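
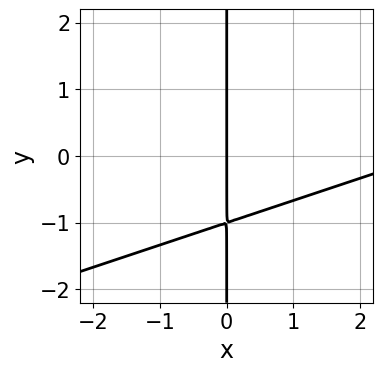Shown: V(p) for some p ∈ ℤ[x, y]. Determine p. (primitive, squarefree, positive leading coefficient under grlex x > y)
1. The degree is 2 — a generic line meets the curve in up to 2 points.
2. From the axis intercepts and sections: every point of the y-axis in the box is on the curve; it meets the x-axis at x = 0 (among the integer gridlines).
3. Matching integer coefficients to the picture gives p.

x^2 - 3*x*y - 3*x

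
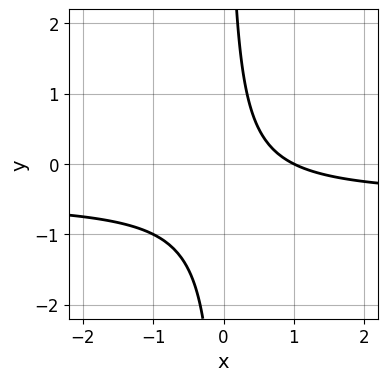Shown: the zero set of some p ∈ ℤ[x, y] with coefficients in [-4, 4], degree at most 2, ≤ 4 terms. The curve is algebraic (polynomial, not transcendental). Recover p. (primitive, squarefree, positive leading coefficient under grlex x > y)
2*x*y + x - 1

(a) Degree: the shape is more complex than any degree-1 curve, so deg p = 2.
(b) From the axis intercepts and sections: the curve avoids every integer y-axis point in the box; one x-axis crossing is at x = 1.
(c) Matching integer coefficients to the picture gives p.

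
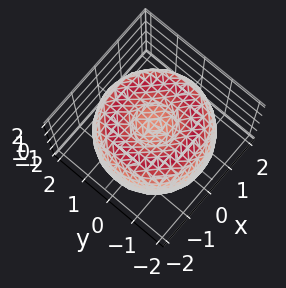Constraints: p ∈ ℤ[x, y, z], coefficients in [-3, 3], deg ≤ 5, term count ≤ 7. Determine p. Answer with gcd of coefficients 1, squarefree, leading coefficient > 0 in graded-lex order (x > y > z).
x^4 + 2*x^2*y^2 + y^4 - 3*x^2 - 3*y^2 + 2*z^2 - 1

The degree is 4 — a generic line meets the surface in up to 4 points.
By symmetry, every cross-section ⟂ z is a circle, so x, y appear only via x² + y².
Reading off the gridlines: a circular section at z = 0 has radius between 1 and 2.
Matching integer coefficients to the picture gives p.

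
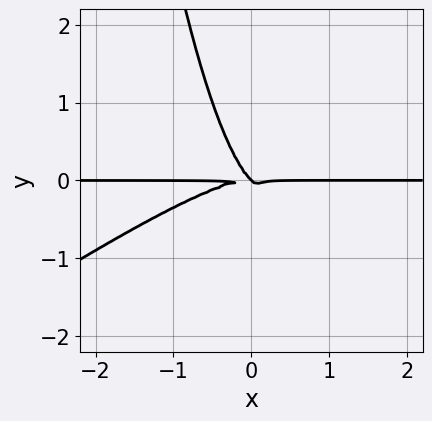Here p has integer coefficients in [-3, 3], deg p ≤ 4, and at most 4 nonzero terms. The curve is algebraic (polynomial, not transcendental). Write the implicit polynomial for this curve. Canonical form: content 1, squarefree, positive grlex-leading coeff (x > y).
1. The degree is 4 — no degree-3 curve has this shape.
2. Checking where it meets the axes: every point of the x-axis in the box is on the curve; one y-axis crossing is at y = 0.
3. Together with the visible shape, these determine p as stated.

2*x^3*y - 3*x^2*y^2 + 2*x*y^2 + 2*y^3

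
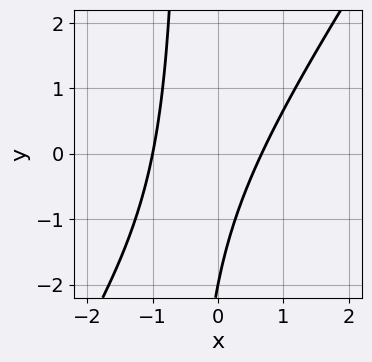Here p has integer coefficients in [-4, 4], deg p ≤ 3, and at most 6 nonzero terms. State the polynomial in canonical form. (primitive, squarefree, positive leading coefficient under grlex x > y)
3*x^2 - 2*x*y + x - y - 2

1. deg p = 2. The shape is more complex than any degree-1 curve.
2. Observable constraints: it meets the x-axis at x = -1 (among the integer gridlines); it meets the y-axis at y = -2 (among the integer gridlines).
3. Fitting integer coefficients to these (and the overall shape) gives p.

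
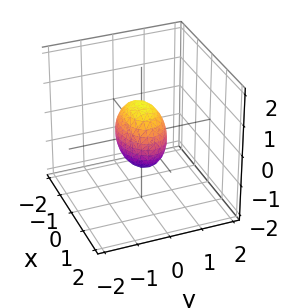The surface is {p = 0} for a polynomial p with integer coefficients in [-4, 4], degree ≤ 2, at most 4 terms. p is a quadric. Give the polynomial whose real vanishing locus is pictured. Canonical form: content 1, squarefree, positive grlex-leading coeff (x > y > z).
(a) Degree: bounded and convex; a quadric, so deg p = 2.
(b) Symmetries: the x ↦ −x reflection is a symmetry, so x appears only in even powers; it's symmetric under y → −y, forcing even powers of y; the z ↦ −z reflection is a symmetry, so z appears only in even powers.
(c) Against the integer gridlines: among the integer gridlines, it crosses the x-axis at x ∈ {-1, 1}; among the integer gridlines, it crosses the z-axis at z ∈ {-1, 1}.
(d) Assembling these constraints gives the stated polynomial.

x^2 + 2*y^2 + z^2 - 1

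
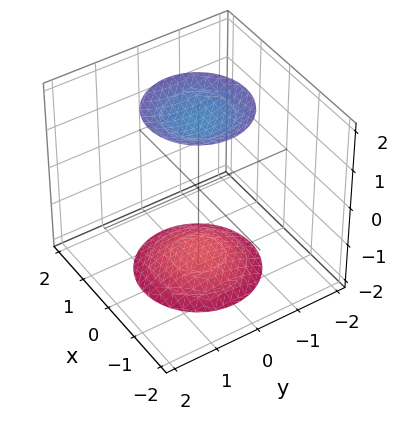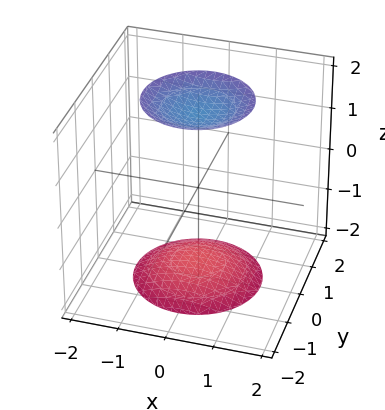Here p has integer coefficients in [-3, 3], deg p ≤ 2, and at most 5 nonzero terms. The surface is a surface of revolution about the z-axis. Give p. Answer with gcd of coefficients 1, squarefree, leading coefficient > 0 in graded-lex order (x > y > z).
(a) The picture has 2 separate pieces. They look like related sheets of one shape, so recover p as a whole.
(b) deg p = 2. A generic line meets the surface in up to 2 points.
(c) Symmetries: rotational symmetry about the z-axis ⇒ p depends on x, y only through x² + y².
(d) Checking where it meets the axes: the surface avoids every integer x-axis point in the box; it misses every integer gridline on the y-axis; a circular section at z = -2 has radius exactly 1.
(e) Assembling these constraints gives the stated polynomial.

x^2 + y^2 - z^2 + 3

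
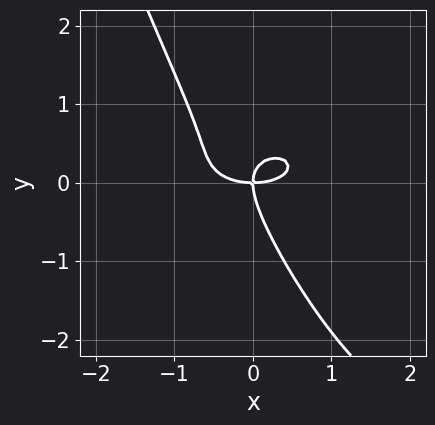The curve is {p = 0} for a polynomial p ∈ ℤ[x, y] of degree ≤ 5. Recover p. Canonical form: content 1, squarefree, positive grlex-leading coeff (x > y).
1. Degree: the shape is more complex than any degree-3 curve, so deg p = 4.
2. Against the integer gridlines: it crosses the y-axis at the gridline y = 0; it meets the x-axis at x = 0 (among the integer gridlines).
3. Fitting integer coefficients to these (and the overall shape) gives p.

x^3*y + x^3 + 3*x*y^2 + 2*y^3 - 2*x*y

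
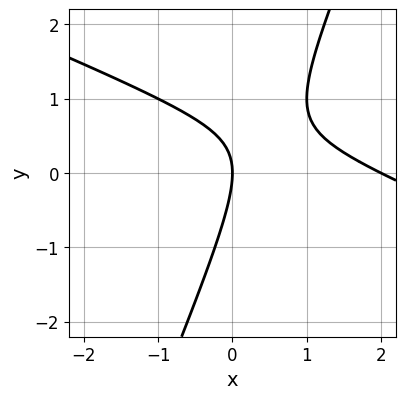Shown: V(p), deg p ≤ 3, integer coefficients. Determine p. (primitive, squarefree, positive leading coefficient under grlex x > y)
x^2 + 2*x*y - y^2 - 2*x

(a) Degree: the shape is more complex than any degree-1 curve, so deg p = 2.
(b) Observable constraints: it meets the y-axis at y = 0 (among the integer gridlines); among the integer gridlines, it crosses the x-axis at x ∈ {0, 2}.
(c) Fitting integer coefficients to these (and the overall shape) gives p.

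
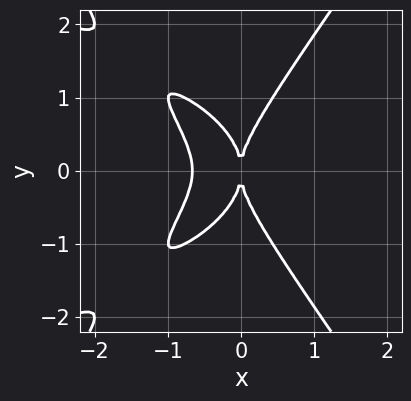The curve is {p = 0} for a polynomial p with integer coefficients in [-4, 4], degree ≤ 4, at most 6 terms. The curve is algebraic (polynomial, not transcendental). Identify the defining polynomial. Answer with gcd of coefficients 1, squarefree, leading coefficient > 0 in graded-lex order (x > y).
1. Degree: a generic line meets the curve in up to 4 points, so deg p = 4.
2. Symmetries: it's symmetric under y → −y, forcing even powers of y.
3. From the visible intercepts: it meets the x-axis at x = 0 (among the integer gridlines); it crosses the y-axis at the gridline y = 0.
4. Putting this together gives p.

2*x^2*y^2 - y^4 + 3*x^3 + 2*x^2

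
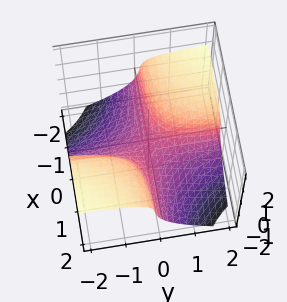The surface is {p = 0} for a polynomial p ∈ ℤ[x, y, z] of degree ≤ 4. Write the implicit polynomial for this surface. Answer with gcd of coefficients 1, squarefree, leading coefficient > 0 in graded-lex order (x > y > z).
First, degree: the shape is more complex than any degree-2 surface, so deg p = 3.
Then, against the integer gridlines: it misses every integer gridline on the x-axis; no y-intercept at any integer in the box.
Finally, putting this together gives p.

3*x*y*z - 3*z^3 - 3*x*y - 1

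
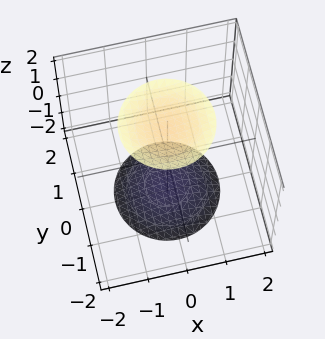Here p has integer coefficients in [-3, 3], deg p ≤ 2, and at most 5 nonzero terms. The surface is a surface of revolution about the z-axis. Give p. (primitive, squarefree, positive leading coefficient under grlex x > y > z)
x^2 + y^2 - z^2 + 3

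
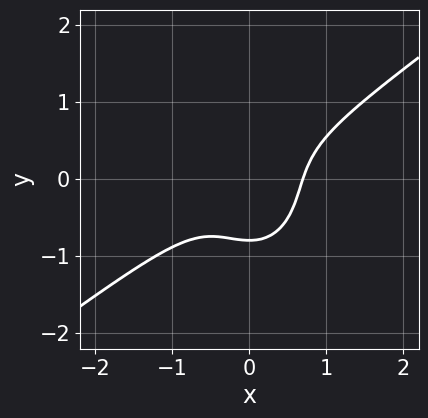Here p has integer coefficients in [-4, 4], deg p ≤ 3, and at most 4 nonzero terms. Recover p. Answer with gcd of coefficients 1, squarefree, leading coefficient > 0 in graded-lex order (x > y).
3*x^3 - 3*x^2*y - 2*y^3 - 1

(a) Degree: the shape is more complex than any degree-2 curve, so deg p = 3.
(b) The integer polynomial consistent with all of this is the stated p.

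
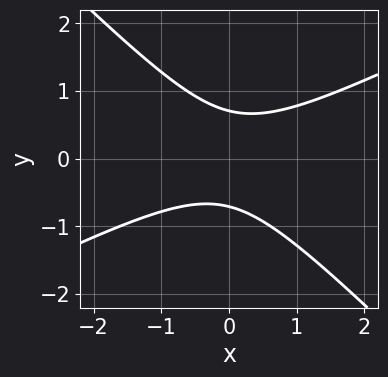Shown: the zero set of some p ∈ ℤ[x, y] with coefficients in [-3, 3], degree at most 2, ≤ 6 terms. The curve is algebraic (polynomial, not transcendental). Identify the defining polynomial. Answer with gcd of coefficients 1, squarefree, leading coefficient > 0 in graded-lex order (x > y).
x^2 - x*y - 2*y^2 + 1

First, deg p = 2. No degree-1 curve has this shape.
Then, from the axis intercepts and sections: it misses every integer gridline on the x-axis.
Finally, these observations pin down the coefficients.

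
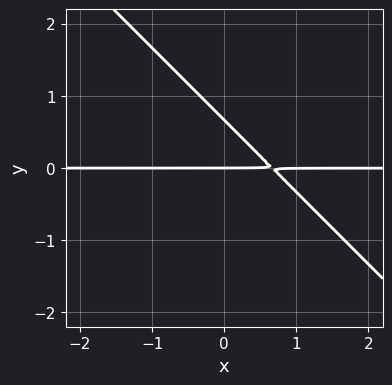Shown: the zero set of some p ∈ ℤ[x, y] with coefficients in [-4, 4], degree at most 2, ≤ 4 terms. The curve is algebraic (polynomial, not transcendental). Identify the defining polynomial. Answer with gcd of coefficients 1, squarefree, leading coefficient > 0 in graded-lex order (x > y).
3*x*y + 3*y^2 - 2*y

First, the degree is 2 — a generic line meets the curve in up to 2 points.
Then, from the axis intercepts and sections: it crosses the y-axis at the gridline y = 0; every point of the x-axis in the box is on the curve.
Finally, matching integer coefficients to the picture gives p.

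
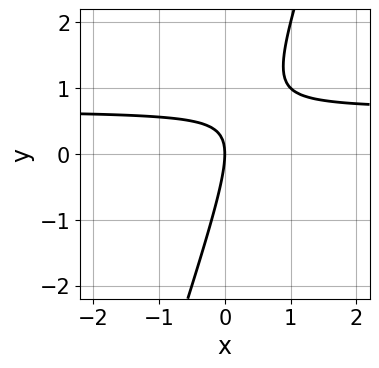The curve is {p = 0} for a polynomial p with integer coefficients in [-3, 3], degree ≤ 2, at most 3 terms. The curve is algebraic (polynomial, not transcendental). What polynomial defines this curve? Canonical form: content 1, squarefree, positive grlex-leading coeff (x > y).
3*x*y - y^2 - 2*x

1. deg p = 2. No degree-1 curve has this shape.
2. Against the integer gridlines: it crosses the x-axis at the gridline x = 0; it meets the y-axis at y = 0 (among the integer gridlines).
3. Together with the visible shape, these determine p as stated.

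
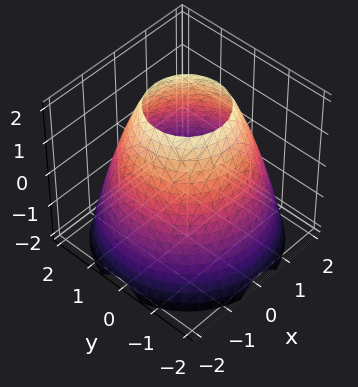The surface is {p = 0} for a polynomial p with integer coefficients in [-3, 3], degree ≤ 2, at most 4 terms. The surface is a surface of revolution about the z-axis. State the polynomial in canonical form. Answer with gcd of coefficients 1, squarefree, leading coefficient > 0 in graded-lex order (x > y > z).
x^2 + y^2 + z - 3

(a) The degree is 2 — the shape is more complex than any degree-1 surface.
(b) Symmetries: the z-axis is an axis of rotation, so x and y enter only as x² + y².
(c) Reading off the gridlines: a circular section at z = 1 has radius between 1 and 2; it misses every integer gridline on the z-axis.
(d) The integer polynomial consistent with all of this is the stated p.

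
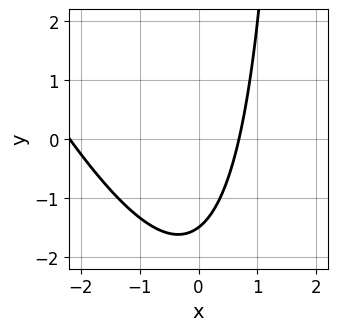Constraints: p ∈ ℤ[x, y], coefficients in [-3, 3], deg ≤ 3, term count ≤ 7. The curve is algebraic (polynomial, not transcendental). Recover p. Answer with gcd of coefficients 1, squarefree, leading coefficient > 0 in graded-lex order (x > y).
2*x^2 + x*y + 3*x - 2*y - 3

1. Degree: no degree-1 curve has this shape, so deg p = 2.
2. Matching integer coefficients to the picture gives p.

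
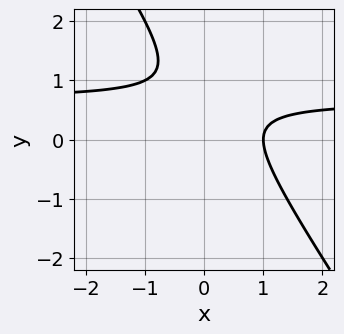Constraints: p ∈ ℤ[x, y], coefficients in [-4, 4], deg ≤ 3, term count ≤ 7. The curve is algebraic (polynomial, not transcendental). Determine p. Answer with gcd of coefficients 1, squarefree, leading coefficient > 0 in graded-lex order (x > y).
The degree is 2 — a generic line meets the curve in up to 2 points.
Against the integer gridlines: it crosses the x-axis at the gridline x = 1; no y-intercept at any integer in the box.
Together with the visible shape, these determine p as stated.

3*x*y + 2*y^2 - 2*x - 3*y + 2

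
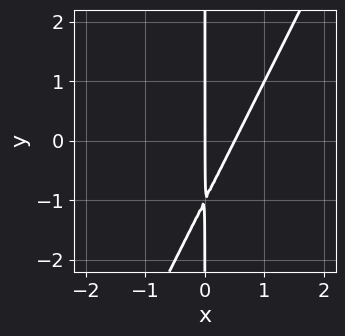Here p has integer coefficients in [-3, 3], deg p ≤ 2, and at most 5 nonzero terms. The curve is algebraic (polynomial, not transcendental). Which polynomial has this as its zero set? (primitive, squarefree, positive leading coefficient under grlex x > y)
2*x^2 - x*y - x

Degree: a generic line meets the curve in up to 2 points, so deg p = 2.
Reading off the gridlines: it crosses the x-axis at the gridline x = 0; the visible y-axis segment lies entirely on the curve.
Solving for integer coefficients yields p as stated.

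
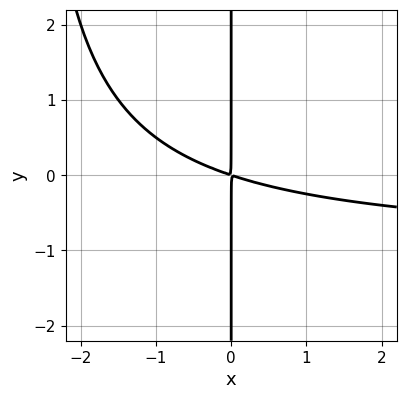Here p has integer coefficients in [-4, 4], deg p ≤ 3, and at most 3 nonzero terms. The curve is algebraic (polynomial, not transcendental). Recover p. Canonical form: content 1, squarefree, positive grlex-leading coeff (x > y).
First, degree: the shape is more complex than any degree-2 curve, so deg p = 3.
Next, from the visible intercepts: the visible y-axis segment lies entirely on the curve.
Finally, together with the visible shape, these determine p as stated.

x^2*y + x^2 + 3*x*y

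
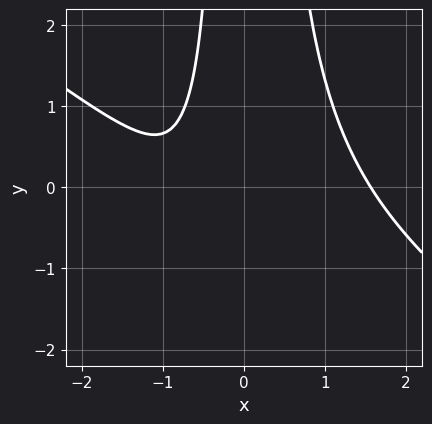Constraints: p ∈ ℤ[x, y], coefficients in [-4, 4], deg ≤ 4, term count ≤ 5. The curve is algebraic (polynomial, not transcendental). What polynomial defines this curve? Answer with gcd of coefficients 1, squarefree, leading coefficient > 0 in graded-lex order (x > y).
2*x^3 + 3*x^2*y - 3*x - 3

(a) The degree is 3 — no degree-2 curve has this shape.
(b) Observable constraints: no y-intercept at any integer in the box.
(c) These observations pin down the coefficients.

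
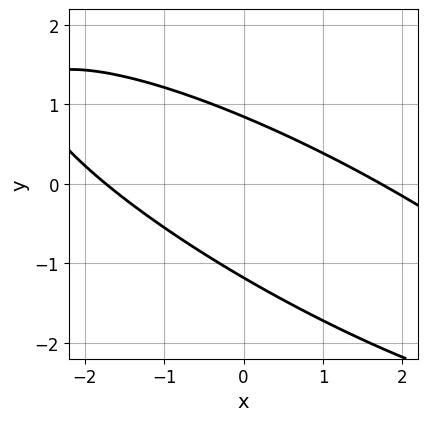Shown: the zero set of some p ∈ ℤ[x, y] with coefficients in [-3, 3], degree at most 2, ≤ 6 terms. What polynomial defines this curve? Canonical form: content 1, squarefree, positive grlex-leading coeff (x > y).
1. deg p = 2. A generic line meets the curve in up to 2 points.
2. Matching integer coefficients to the picture gives p.

x^2 + 3*x*y + 3*y^2 + y - 3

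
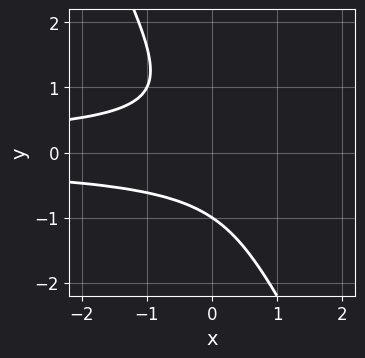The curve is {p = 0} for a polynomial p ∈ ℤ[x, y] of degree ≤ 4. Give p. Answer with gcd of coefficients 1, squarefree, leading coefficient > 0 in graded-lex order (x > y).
2*x*y^2 + y^3 + 1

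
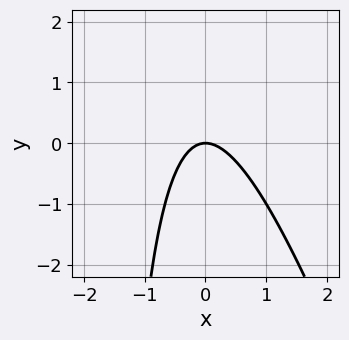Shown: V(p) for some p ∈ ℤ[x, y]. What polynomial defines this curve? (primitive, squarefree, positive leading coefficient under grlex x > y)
3*x^2 + x*y + 2*y

(a) deg p = 2. A generic line meets the curve in up to 2 points.
(b) From the axis intercepts and sections: one x-axis crossing is at x = 0; it meets the y-axis at y = 0 (among the integer gridlines).
(c) Fitting integer coefficients to these (and the overall shape) gives p.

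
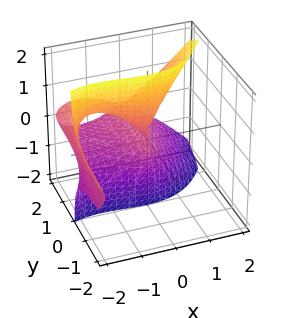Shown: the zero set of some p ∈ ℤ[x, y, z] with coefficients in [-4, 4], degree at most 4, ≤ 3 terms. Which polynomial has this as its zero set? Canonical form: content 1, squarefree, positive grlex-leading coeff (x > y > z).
x^3 - 3*y*z^2 + 2*x^2

First, deg p = 3. A generic line meets the surface in up to 3 points.
Next, from the visible intercepts: every point of the z-axis in the box is on the surface; it crosses the x-axis at the gridline x = -2.
Finally, the integer polynomial consistent with all of this is the stated p. Check: (0, 1, 0) on the y-axis lies on the surface, and p(0, 1, 0) = 0. ✓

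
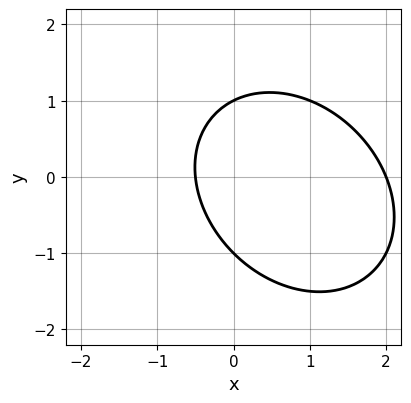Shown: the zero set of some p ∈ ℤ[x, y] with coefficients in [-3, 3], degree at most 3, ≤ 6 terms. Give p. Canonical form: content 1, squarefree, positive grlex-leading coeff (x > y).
deg p = 2. A generic line meets the curve in up to 2 points.
Observable constraints: one x-axis crossing is at x = 2; among the integer gridlines, it crosses the y-axis at y ∈ {-1, 1}.
Fitting integer coefficients to these (and the overall shape) gives p.

2*x^2 + x*y + 2*y^2 - 3*x - 2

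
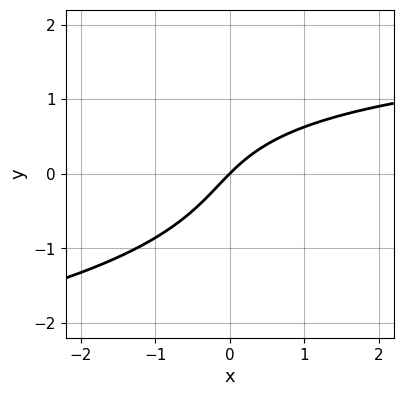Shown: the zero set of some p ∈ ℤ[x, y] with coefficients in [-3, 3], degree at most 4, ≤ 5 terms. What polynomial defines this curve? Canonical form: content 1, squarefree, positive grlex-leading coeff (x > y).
2*y^3 + x*y - 3*x + 3*y

deg p = 3. The shape is more complex than any degree-2 curve.
Reading off the gridlines: one y-axis crossing is at y = 0; it crosses the x-axis at the gridline x = 0.
Assembling these constraints gives the stated polynomial.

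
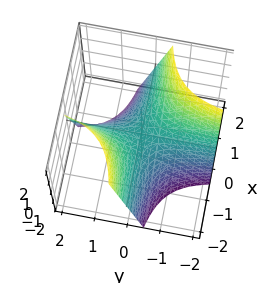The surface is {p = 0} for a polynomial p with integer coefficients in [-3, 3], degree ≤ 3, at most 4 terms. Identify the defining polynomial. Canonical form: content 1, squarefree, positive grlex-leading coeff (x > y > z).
2*x*y + z

1. The degree is 2 — no degree-1 surface has this shape.
2. Reading off the gridlines: the visible x-axis segment lies entirely on the surface; every point of the y-axis in the box is on the surface.
3. Assembling these constraints gives the stated polynomial.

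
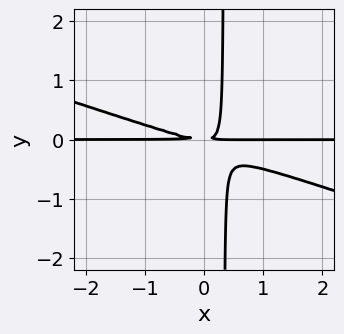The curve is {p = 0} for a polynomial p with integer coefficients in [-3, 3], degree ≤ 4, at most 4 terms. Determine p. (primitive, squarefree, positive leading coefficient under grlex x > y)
x^2*y + 3*x*y^2 - y^2

The degree is 3 — no degree-2 curve has this shape.
Checking where it meets the axes: every point of the x-axis in the box is on the curve.
Putting this together gives p.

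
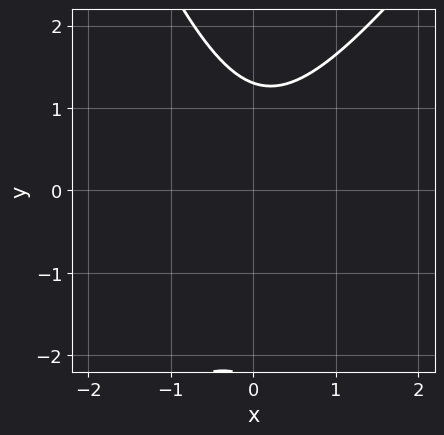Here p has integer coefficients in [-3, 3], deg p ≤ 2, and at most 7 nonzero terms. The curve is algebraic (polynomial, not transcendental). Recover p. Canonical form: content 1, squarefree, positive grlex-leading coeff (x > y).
3*x^2 - x*y - y^2 - y + 3

First, the degree is 2 — no degree-1 curve has this shape.
Next, against the integer gridlines: the curve avoids every integer x-axis point in the box.
Finally, fitting integer coefficients to these (and the overall shape) gives p.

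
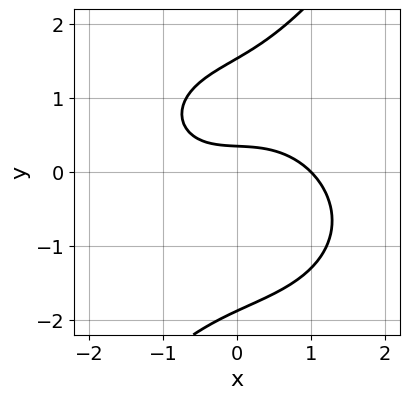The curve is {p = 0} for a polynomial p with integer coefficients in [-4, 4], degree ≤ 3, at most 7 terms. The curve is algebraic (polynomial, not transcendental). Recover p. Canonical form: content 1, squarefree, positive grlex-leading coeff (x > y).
(a) Degree: no degree-2 curve has this shape, so deg p = 3.
(b) Checking where it meets the axes: one x-axis crossing is at x = 1.
(c) These observations pin down the coefficients.

x^3 + x*y^2 - y^3 + 3*y - 1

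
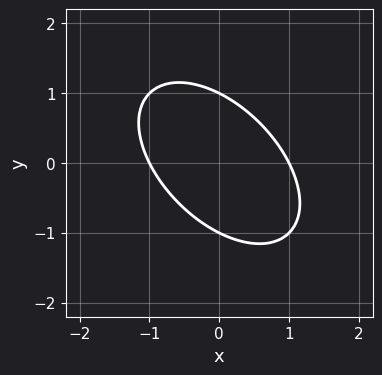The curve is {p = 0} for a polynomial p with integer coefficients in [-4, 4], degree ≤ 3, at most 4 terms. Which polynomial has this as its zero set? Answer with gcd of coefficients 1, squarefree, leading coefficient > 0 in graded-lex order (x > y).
x^2 + x*y + y^2 - 1

1. Degree: a generic line meets the curve in up to 2 points, so deg p = 2.
2. Checking where it meets the axes: among the integer gridlines, it crosses the y-axis at y ∈ {-1, 1}; among the integer gridlines, it crosses the x-axis at x ∈ {-1, 1}.
3. Fitting integer coefficients to these (and the overall shape) gives p.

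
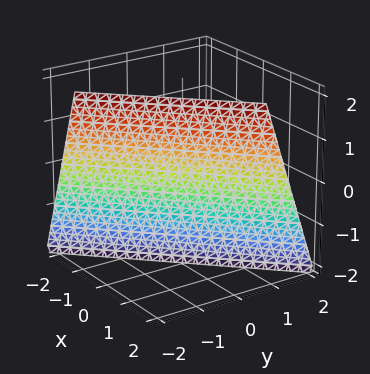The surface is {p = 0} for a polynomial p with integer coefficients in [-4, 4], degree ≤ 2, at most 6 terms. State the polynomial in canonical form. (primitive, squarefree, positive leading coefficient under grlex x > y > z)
1. deg p = 1. The surface is flat (a plane).
2. From the axis intercepts and sections: it crosses the z-axis at the gridline z = -2.
3. Assembling these constraints gives the stated polynomial.

3*x - 3*y - z - 2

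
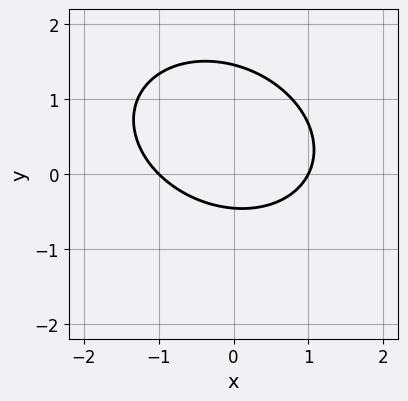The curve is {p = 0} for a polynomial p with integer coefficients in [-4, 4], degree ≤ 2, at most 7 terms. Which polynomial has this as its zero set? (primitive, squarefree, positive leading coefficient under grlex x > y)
Degree: a generic line meets the curve in up to 2 points, so deg p = 2.
Reading off the gridlines: among the integer gridlines, it crosses the x-axis at x ∈ {-1, 1}.
The integer polynomial consistent with all of this is the stated p.

2*x^2 + x*y + 3*y^2 - 3*y - 2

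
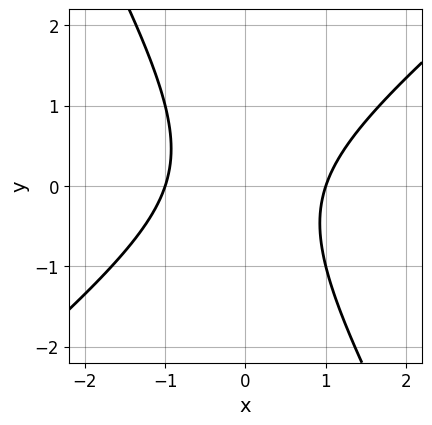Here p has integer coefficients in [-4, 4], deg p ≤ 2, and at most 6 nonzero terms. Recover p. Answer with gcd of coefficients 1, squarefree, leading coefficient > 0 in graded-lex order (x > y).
3*x^2 - 2*x*y - 2*y^2 - 3

Degree: a generic line meets the curve in up to 2 points, so deg p = 2.
Observable constraints: no y-intercept at any integer in the box; among the integer gridlines, it crosses the x-axis at x ∈ {-1, 1}.
Putting this together gives p.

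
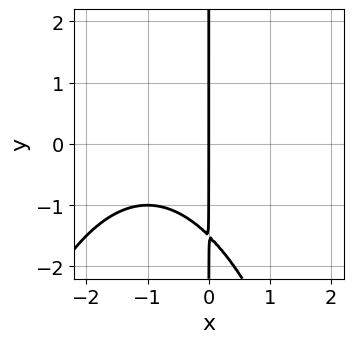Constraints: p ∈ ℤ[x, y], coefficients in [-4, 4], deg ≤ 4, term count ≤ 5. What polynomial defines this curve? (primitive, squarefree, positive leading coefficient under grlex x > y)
1. The degree is 3 — the shape is more complex than any degree-2 curve.
2. Reading off the gridlines: it meets the x-axis at x = 0 (among the integer gridlines); the visible y-axis segment lies entirely on the curve.
3. Fitting integer coefficients to these (and the overall shape) gives p.

x^3 + 2*x^2 + 2*x*y + 3*x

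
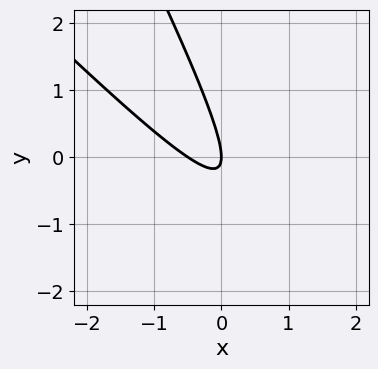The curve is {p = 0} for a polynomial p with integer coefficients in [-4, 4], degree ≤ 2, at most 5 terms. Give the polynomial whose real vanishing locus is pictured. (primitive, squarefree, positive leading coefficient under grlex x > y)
2*x^2 + 3*x*y + y^2 + x

First, degree: no degree-1 curve has this shape, so deg p = 2.
Then, from the axis intercepts and sections: it crosses the y-axis at the gridline y = 0; it meets the x-axis at x = 0 (among the integer gridlines).
Finally, fitting integer coefficients to these (and the overall shape) gives p.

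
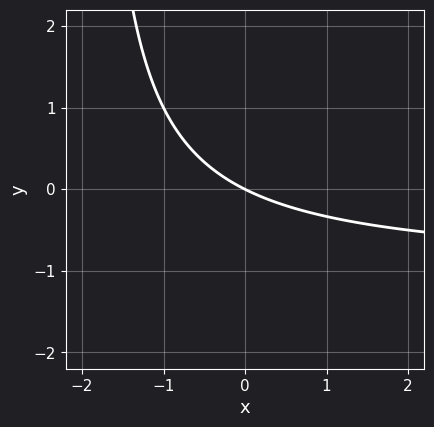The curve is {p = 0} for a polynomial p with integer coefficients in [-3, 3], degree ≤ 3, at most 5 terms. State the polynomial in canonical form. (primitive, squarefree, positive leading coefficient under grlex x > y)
x*y + x + 2*y

1. The degree is 2 — no degree-1 curve has this shape.
2. Reading off the gridlines: it meets the x-axis at x = 0 (among the integer gridlines); it crosses the y-axis at the gridline y = 0.
3. These observations pin down the coefficients.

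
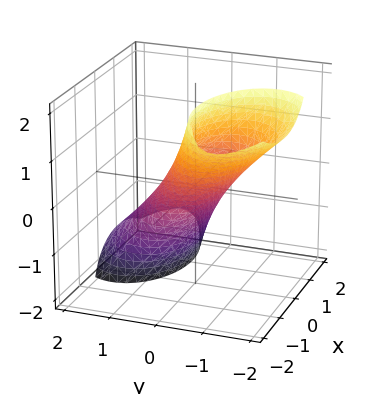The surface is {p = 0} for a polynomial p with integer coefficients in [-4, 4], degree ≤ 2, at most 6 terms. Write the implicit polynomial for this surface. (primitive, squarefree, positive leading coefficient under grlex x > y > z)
First, deg p = 2. A generic line meets the surface in up to 2 points.
Then, reading off the gridlines: among the integer gridlines, it crosses the z-axis at z ∈ {-1, 1}; among the integer gridlines, it crosses the x-axis at x ∈ {-1, 1}.
Finally, assembling these constraints gives the stated polynomial.

x^2 + x*z + 2*y^2 + 3*y*z + z^2 - 1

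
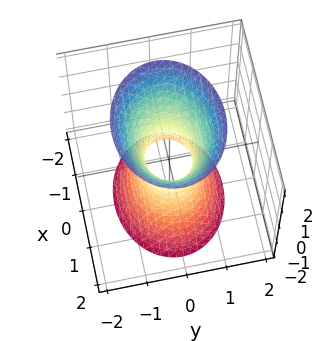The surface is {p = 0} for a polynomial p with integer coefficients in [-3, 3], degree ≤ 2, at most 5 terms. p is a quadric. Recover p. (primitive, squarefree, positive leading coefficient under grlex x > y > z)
2*x^2 + 3*y^2 - z^2 - 1

First, the degree is 2 — an hourglass — one-sheet hyperboloid; a quadric.
Next, symmetries: the y ↦ −y reflection is a symmetry, so y appears only in even powers; the x ↦ −x reflection is a symmetry, so x appears only in even powers; mirror symmetry z ↦ −z ⇒ only even powers of z.
Next, reading off the gridlines: it misses every integer gridline on the z-axis.
Finally, putting this together gives p.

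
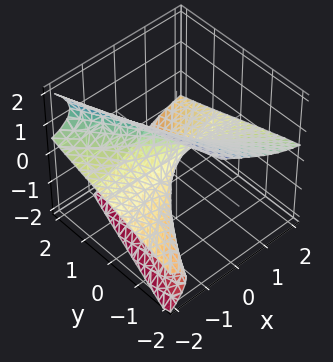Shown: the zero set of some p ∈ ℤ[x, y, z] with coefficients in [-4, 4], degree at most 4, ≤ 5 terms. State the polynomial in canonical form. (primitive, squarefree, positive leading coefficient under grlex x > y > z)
z^3 + 3*x*z + 2*y

1. The degree is 3 — the shape is more complex than any degree-2 surface.
2. Checking where it meets the axes: every point of the x-axis in the box is on the surface; it crosses the z-axis at the gridline z = 0.
3. Together with the visible shape, these determine p as stated.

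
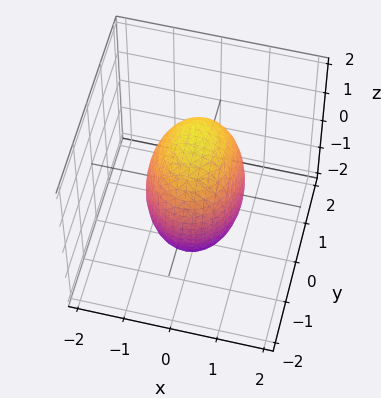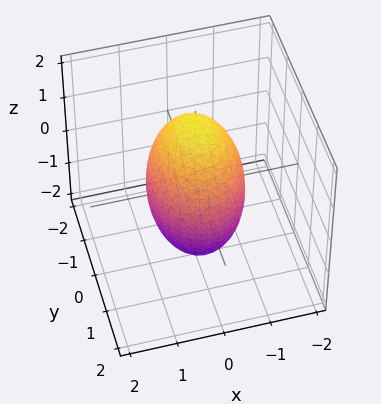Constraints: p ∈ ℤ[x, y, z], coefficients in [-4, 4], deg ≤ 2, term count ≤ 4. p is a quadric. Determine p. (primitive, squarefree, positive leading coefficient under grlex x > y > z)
First, deg p = 2. Bounded and convex; a quadric.
Next, symmetries: it's symmetric under z → −z, forcing even powers of z; mirror symmetry y ↦ −y ⇒ only even powers of y; it's symmetric under x → −x, forcing even powers of x.
Next, reading off the gridlines: among the integer gridlines, it crosses the x-axis at x ∈ {-1, 1}.
Finally, solving for integer coefficients yields p as stated.

3*x^2 + 2*y^2 + z^2 - 3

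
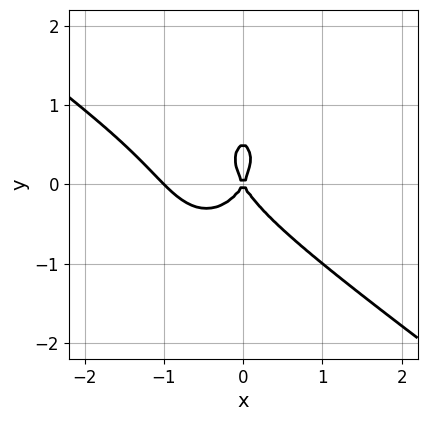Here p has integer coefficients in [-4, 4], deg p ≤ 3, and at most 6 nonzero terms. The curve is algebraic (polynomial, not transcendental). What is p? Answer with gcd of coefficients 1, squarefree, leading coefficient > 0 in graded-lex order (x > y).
First, deg p = 3.
Then, against the integer gridlines: it meets the y-axis at y = 0 (among the integer gridlines); among the integer gridlines, it crosses the x-axis at x ∈ {-1, 0}.
Finally, these observations pin down the coefficients.

3*x^3 + 3*x^2*y + 2*y^3 + 3*x^2 - y^2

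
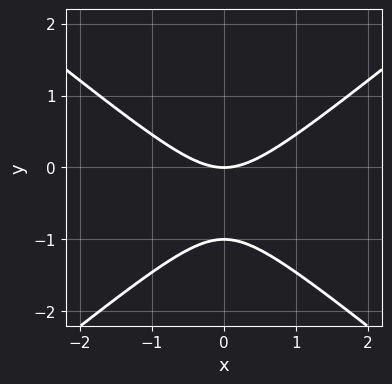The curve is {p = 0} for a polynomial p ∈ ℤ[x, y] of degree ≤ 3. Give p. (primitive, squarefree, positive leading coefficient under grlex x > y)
The degree is 2 — a generic line meets the curve in up to 2 points.
Symmetries: mirror symmetry x ↦ −x ⇒ only even powers of x.
Observable constraints: among the integer gridlines, it crosses the y-axis at y ∈ {-1, 0}; one x-axis crossing is at x = 0.
Solving for integer coefficients yields p as stated.

2*x^2 - 3*y^2 - 3*y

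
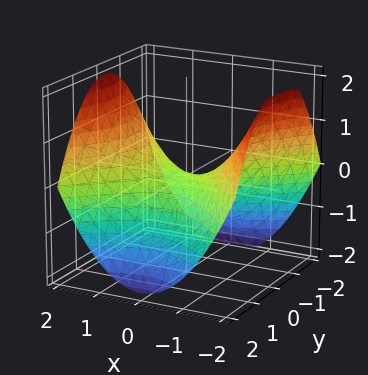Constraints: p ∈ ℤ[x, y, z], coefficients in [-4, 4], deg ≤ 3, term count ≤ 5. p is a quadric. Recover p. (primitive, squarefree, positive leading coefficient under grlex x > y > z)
x^2 - y^2 - 2*z

Degree: a saddle surface; a quadric, so deg p = 2.
Symmetries: the x ↦ −x reflection is a symmetry, so x appears only in even powers; it's symmetric under y → −y, forcing even powers of y.
Reading off the gridlines: it crosses the y-axis at the gridline y = 0; it crosses the x-axis at the gridline x = 0.
Together with the visible shape, these determine p as stated.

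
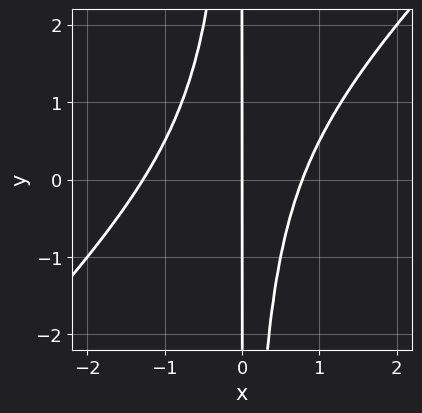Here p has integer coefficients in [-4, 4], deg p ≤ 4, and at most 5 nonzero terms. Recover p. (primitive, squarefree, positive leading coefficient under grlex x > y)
2*x^3 - 2*x^2*y + x^2 - 2*x

Degree: no degree-2 curve has this shape, so deg p = 3.
From the visible intercepts: it crosses the x-axis at the gridline x = 0; the visible y-axis segment lies entirely on the curve.
Together with the visible shape, these determine p as stated.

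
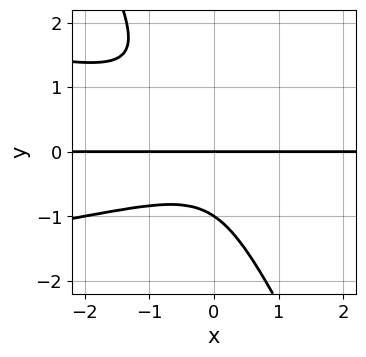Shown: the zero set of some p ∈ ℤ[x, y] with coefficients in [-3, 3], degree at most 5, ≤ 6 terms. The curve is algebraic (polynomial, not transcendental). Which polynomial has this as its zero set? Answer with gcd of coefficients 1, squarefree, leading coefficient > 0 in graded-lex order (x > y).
First, degree: no degree-3 curve has this shape, so deg p = 4.
Next, from the axis intercepts and sections: every point of the x-axis in the box is on the curve; the y-axis gridline crossings are at y ∈ {-1, 0}.
Finally, putting this together gives p.

2*x*y^3 + y^4 + x^2*y + y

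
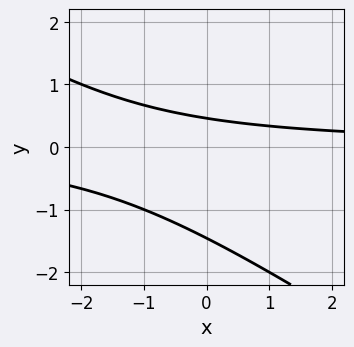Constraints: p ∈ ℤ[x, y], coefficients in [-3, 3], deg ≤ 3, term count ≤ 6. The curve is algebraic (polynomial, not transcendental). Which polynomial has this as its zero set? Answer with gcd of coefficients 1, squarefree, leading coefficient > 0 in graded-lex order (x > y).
2*x*y + 3*y^2 + 3*y - 2

1. The degree is 2 — no degree-1 curve has this shape.
2. Checking where it meets the axes: no x-intercept at any integer in the box.
3. Solving for integer coefficients yields p as stated.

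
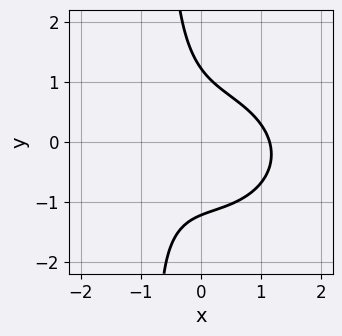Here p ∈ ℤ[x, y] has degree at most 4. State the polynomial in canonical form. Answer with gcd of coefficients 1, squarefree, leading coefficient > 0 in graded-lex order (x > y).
1. deg p = 3.
2. Matching integer coefficients to the picture gives p.

2*x^3 + 3*x*y^2 + 2*x*y + 2*y^2 - 3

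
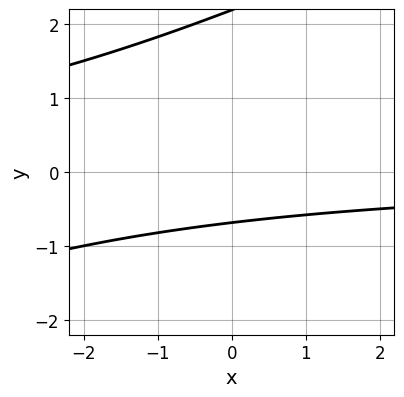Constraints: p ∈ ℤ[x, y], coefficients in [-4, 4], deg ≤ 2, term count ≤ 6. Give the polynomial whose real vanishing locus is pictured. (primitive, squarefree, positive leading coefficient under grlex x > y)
x*y - 2*y^2 + 3*y + 3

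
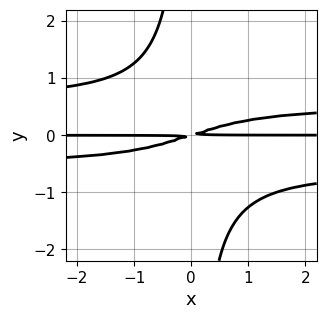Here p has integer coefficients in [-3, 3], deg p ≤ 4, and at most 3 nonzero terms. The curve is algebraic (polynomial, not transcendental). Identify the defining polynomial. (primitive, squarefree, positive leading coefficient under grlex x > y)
(a) deg p = 4. A generic line meets the curve in up to 4 points.
(b) Checking where it meets the axes: the visible x-axis segment lies entirely on the curve.
(c) These observations pin down the coefficients.

3*x*y^3 - x*y + 3*y^2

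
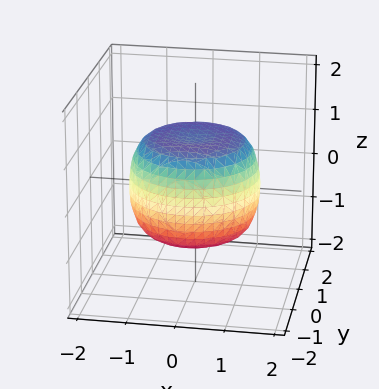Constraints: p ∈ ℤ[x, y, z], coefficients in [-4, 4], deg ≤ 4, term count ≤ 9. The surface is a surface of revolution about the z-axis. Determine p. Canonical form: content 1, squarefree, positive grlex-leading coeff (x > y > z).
(a) The degree is 4 — the shape is more complex than any degree-3 surface.
(b) Symmetries: rotational symmetry about the z-axis ⇒ p depends on x, y only through x² + y².
(c) Observable constraints: a circular section at z = 0 has radius between 1 and 2; the z-axis gridline crossings are at z ∈ {-1, 1}.
(d) Assembling these constraints gives the stated polynomial.

2*x^4 + 4*x^2*y^2 + 2*y^4 - 2*x^2 - 2*y^2 + 3*z^2 - 3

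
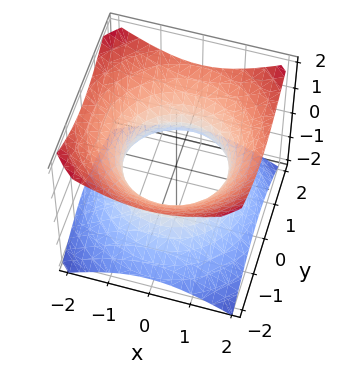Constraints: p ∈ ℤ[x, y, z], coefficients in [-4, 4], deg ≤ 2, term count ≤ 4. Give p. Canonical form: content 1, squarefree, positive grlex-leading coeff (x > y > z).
2*x^2 + 2*y^2 - 3*z^2 - 3

1. deg p = 2. An hourglass — one-sheet hyperboloid; a quadric.
2. Symmetry: the surface is invariant under rotation about z: p = q(x² + y², z); it's symmetric under z → −z, forcing even powers of z.
3. Against the integer gridlines: a circular section at z = 1 has radius between 1 and 2; no z-intercept at any integer in the box.
4. Together with the visible shape, these determine p as stated.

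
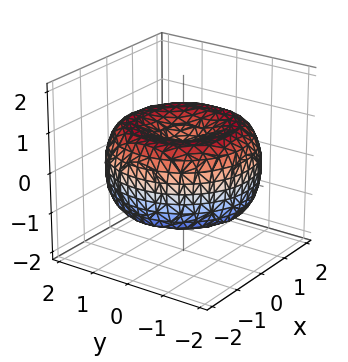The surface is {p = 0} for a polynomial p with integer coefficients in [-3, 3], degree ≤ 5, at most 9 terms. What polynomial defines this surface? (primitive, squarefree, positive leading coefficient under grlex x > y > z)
1. Degree: a generic line meets the surface in up to 4 points, so deg p = 4.
2. Symmetry: every cross-section ⟂ z is a circle, so x, y appear only via x² + y².
3. Observable constraints: a circular section at z = 0 has radius between 1 and 2.
4. The integer polynomial consistent with all of this is the stated p.

x^4 + 2*x^2*y^2 + y^4 - 3*x^2 - 3*y^2 + 3*z^2 - 1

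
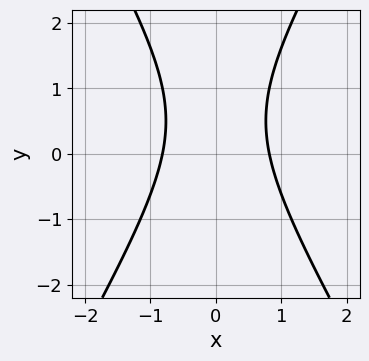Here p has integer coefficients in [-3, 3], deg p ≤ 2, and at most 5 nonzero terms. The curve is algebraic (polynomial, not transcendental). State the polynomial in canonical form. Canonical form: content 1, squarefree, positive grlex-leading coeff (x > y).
(a) deg p = 2.
(b) Symmetries: mirror symmetry x ↦ −x ⇒ only even powers of x.
(c) Checking where it meets the axes: no y-intercept at any integer in the box.
(d) Putting this together gives p.

3*x^2 - y^2 + y - 2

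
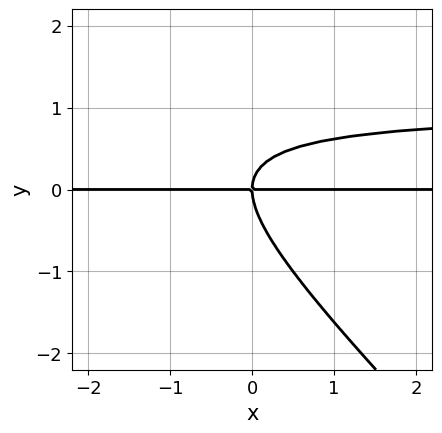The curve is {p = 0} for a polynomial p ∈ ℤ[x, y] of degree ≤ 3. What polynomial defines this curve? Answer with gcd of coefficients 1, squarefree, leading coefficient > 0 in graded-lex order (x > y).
The degree is 3 — a generic line meets the curve in up to 3 points.
Against the integer gridlines: the visible x-axis segment lies entirely on the curve; one y-axis crossing is at y = 0.
Fitting integer coefficients to these (and the overall shape) gives p.

x*y^2 + y^3 - x*y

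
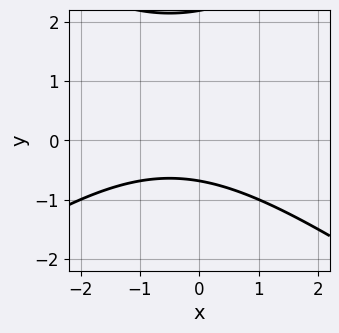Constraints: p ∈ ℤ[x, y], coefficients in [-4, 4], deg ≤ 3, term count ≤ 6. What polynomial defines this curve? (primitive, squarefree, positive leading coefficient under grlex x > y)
x^2 - 2*y^2 + x + 3*y + 3

First, the degree is 2 — no degree-1 curve has this shape.
Then, reading off the gridlines: it misses every integer gridline on the x-axis.
Finally, matching integer coefficients to the picture gives p.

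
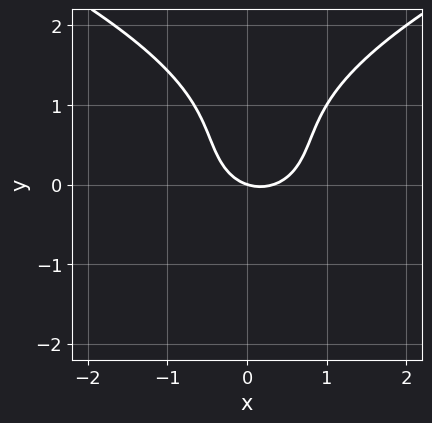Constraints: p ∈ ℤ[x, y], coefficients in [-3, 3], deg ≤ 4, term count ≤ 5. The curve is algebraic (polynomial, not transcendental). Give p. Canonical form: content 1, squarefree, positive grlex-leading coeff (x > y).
2*y^3 - 3*x^2 - 3*y^2 + x + 3*y

Degree: the shape is more complex than any degree-2 curve, so deg p = 3.
From the axis intercepts and sections: it crosses the x-axis at the gridline x = 0; one y-axis crossing is at y = 0.
The integer polynomial consistent with all of this is the stated p.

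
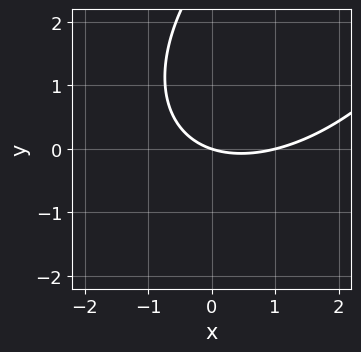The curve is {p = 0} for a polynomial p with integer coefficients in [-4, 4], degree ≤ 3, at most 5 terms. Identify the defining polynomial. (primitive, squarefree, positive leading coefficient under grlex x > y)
Degree: the shape is more complex than any degree-1 curve, so deg p = 2.
Observable constraints: one y-axis crossing is at y = 0; the x-axis gridline crossings are at x ∈ {0, 1}.
Assembling these constraints gives the stated polynomial.

x^2 - x*y + y^2 - x - 3*y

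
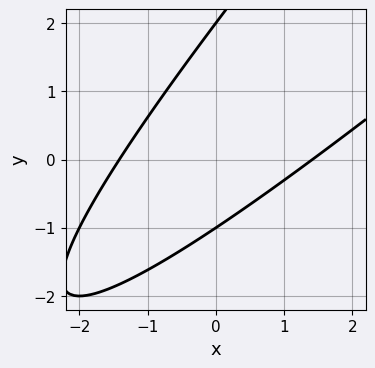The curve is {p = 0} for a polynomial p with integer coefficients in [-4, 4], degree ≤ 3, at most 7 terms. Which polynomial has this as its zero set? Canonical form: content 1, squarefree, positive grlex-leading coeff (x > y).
First, deg p = 2. A generic line meets the curve in up to 2 points.
Next, from the visible intercepts: among the integer gridlines, it crosses the y-axis at y ∈ {-1, 2}.
Finally, these observations pin down the coefficients.

x^2 - 2*x*y + y^2 - y - 2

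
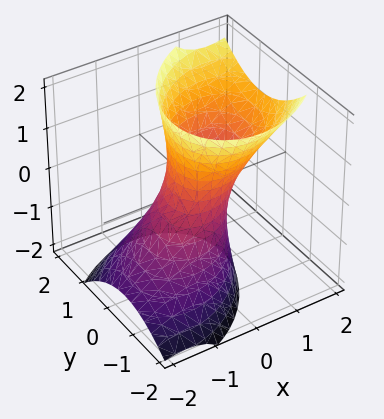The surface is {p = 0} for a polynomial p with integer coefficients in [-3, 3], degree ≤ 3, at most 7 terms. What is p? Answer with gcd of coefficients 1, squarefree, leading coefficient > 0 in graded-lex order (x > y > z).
First, deg p = 2. A generic line meets the surface in up to 2 points.
Then, checking where it meets the axes: the surface avoids every integer z-axis point in the box.
Finally, the integer polynomial consistent with all of this is the stated p.

3*x^2 - 2*x*y - 3*x*z + 3*y^2 - z^2 - 2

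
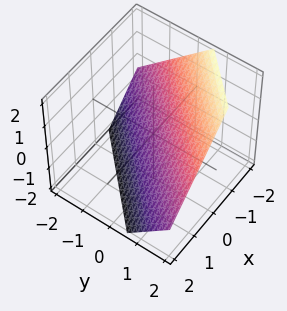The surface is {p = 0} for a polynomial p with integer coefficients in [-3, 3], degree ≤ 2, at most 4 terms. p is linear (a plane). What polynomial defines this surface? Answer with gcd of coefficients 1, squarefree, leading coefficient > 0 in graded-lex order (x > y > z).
3*x - 3*y + 3*z + 2

First, the degree is 1 — the surface is flat (a plane).
Finally, solving for integer coefficients yields p as stated.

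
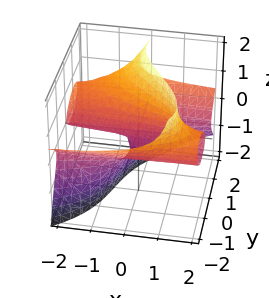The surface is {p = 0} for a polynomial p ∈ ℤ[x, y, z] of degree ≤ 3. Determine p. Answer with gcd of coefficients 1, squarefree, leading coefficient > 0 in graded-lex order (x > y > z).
The degree is 3 — a generic line meets the surface in up to 3 points.
From the axis intercepts and sections: it crosses the z-axis at the gridline z = 0; the visible x-axis segment lies entirely on the surface; one y-axis crossing is at y = 0.
Matching integer coefficients to the picture gives p.

3*x*z^2 - y^3 - z^3 + 3*y*z + 2*y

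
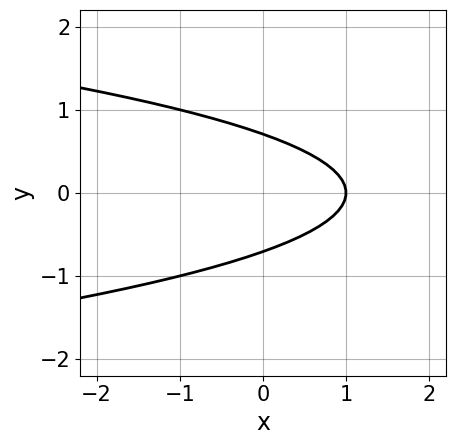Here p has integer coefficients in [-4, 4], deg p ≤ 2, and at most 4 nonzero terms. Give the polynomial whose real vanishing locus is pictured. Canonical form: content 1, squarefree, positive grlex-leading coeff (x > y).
2*y^2 + x - 1

The degree is 2 — no degree-1 curve has this shape.
Symmetries: the y ↦ −y reflection is a symmetry, so y appears only in even powers.
Against the integer gridlines: it meets the x-axis at x = 1 (among the integer gridlines).
Matching integer coefficients to the picture gives p.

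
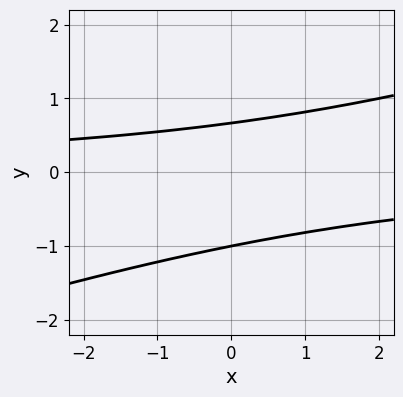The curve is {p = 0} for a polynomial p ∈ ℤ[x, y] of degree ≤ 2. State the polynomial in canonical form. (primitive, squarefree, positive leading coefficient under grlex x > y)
Degree: no degree-1 curve has this shape, so deg p = 2.
Observable constraints: no x-intercept at any integer in the box; one y-axis crossing is at y = -1.
Solving for integer coefficients yields p as stated.

x*y - 3*y^2 - y + 2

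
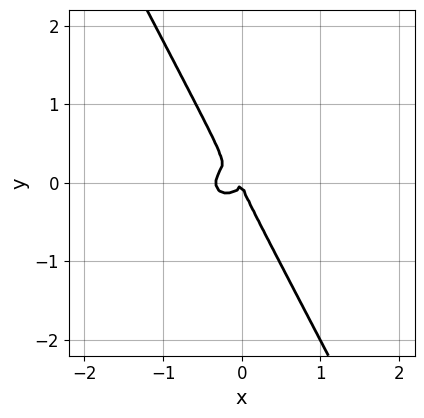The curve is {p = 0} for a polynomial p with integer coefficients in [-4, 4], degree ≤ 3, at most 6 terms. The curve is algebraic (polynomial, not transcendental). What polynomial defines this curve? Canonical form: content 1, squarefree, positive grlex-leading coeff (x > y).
3*x^3 + 3*x*y^2 + 2*y^3 + x^2

First, deg p = 3.
Then, from the axis intercepts and sections: it crosses the x-axis at the gridline x = 0; it meets the y-axis at y = 0 (among the integer gridlines).
Finally, matching integer coefficients to the picture gives p.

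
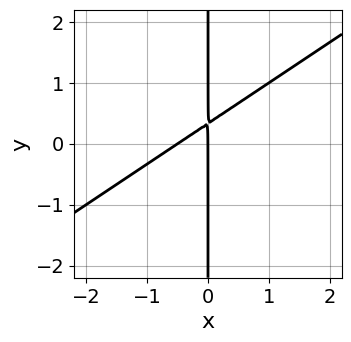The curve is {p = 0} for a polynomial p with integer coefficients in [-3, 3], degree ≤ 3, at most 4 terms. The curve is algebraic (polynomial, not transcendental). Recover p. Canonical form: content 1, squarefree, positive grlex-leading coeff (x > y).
2*x^2 - 3*x*y + x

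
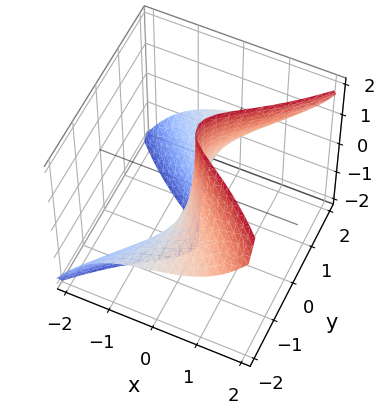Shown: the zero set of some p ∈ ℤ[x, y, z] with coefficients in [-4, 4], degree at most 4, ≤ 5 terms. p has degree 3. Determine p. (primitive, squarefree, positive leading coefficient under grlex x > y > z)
x^3 - 2*y^2*z + 3*x

The degree is 3 — no degree-2 surface has this shape.
From the visible intercepts: every point of the y-axis in the box is on the surface; the visible z-axis segment lies entirely on the surface; it crosses the x-axis at the gridline x = 0.
Together with the visible shape, these determine p as stated.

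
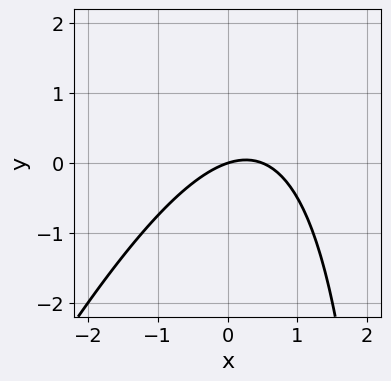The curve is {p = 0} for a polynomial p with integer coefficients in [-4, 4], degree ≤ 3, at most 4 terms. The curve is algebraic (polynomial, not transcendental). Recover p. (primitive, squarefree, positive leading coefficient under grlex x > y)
2*x^2 - x*y - x + 3*y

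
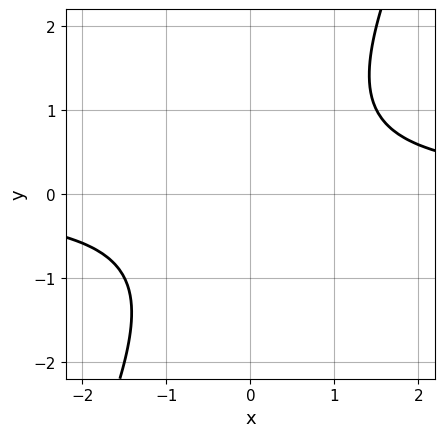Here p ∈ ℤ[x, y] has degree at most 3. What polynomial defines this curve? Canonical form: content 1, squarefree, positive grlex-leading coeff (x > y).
The degree is 2 — no degree-1 curve has this shape.
Against the integer gridlines: no x-intercept at any integer in the box; no y-intercept at any integer in the box.
Putting this together gives p.

2*x*y - y^2 - 2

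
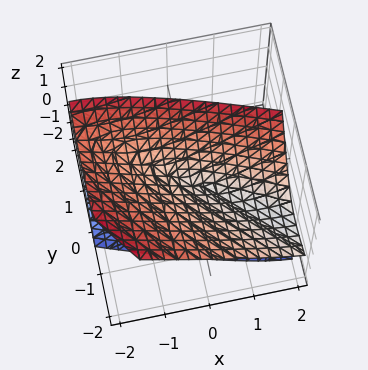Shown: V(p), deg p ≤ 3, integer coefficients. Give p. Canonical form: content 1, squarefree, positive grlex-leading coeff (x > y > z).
First, there are 2 components. They look like related sheets of one shape, so recover p as a whole.
Next, deg p = 2. The shape is more complex than any degree-1 surface.
Then, from the axis intercepts and sections: one y-axis crossing is at y = 0; it crosses the x-axis at the gridline x = 0; it crosses the z-axis at the gridline z = 0.
Finally, matching integer coefficients to the picture gives p.

x^2 + 3*x*y + 2*y^2 + 3*y*z - 2*z^2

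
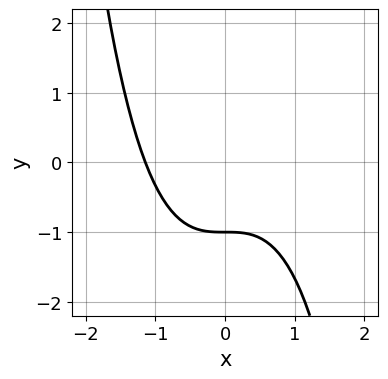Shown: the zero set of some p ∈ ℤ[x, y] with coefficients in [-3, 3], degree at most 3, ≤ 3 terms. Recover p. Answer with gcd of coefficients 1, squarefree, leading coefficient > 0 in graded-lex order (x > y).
deg p = 3. The shape is more complex than any degree-2 curve.
Checking where it meets the axes: it meets the y-axis at y = -1 (among the integer gridlines).
Together with the visible shape, these determine p as stated.

2*x^3 + 3*y + 3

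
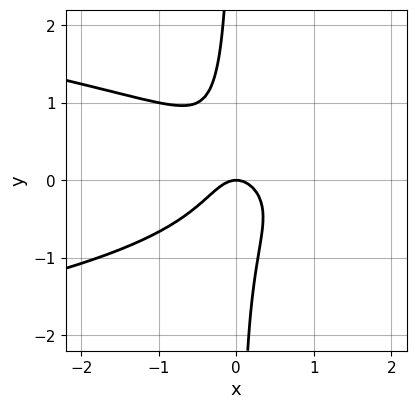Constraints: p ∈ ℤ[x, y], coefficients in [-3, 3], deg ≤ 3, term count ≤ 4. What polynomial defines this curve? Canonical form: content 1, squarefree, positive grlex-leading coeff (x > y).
3*x*y^2 + 2*x^2 + y

First, deg p = 3. A generic line meets the curve in up to 3 points.
Then, reading off the gridlines: it crosses the y-axis at the gridline y = 0; it meets the x-axis at x = 0 (among the integer gridlines).
Finally, fitting integer coefficients to these (and the overall shape) gives p.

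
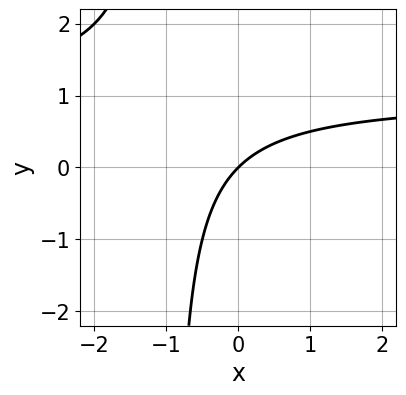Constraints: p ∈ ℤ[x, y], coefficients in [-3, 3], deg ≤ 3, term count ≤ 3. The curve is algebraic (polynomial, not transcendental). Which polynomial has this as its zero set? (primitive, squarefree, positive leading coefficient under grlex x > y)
x*y - x + y

The degree is 2 — no degree-1 curve has this shape.
Against the integer gridlines: it meets the x-axis at x = 0 (among the integer gridlines); it crosses the y-axis at the gridline y = 0.
Putting this together gives p.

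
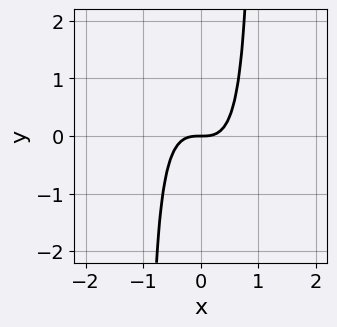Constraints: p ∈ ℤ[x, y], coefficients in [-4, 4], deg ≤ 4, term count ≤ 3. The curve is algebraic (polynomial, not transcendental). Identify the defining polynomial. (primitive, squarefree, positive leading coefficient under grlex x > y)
First, deg p = 3. A generic line meets the curve in up to 3 points.
Then, against the integer gridlines: it crosses the x-axis at the gridline x = 0; one y-axis crossing is at y = 0.
Finally, together with the visible shape, these determine p as stated.

2*x^3 + x^2*y - y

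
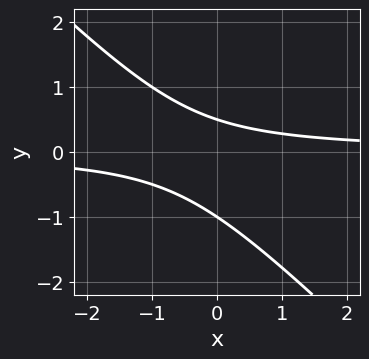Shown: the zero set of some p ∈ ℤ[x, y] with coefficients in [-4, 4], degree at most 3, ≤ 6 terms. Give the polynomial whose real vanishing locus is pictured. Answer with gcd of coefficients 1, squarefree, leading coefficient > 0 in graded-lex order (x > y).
2*x*y + 2*y^2 + y - 1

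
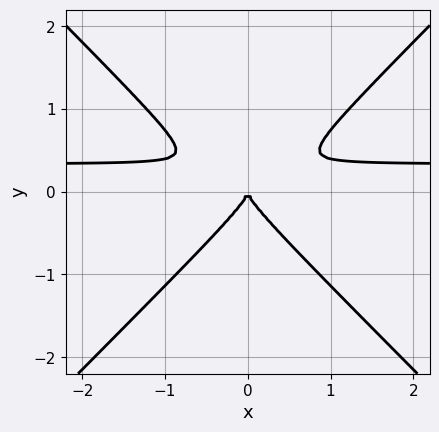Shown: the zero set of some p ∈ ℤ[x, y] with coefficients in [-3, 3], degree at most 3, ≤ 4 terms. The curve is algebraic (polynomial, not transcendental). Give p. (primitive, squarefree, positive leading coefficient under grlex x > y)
(a) The degree is 3 — no degree-2 curve has this shape.
(b) Symmetries: it's symmetric under x → −x, forcing even powers of x.
(c) Checking where it meets the axes: it crosses the y-axis at the gridline y = 0; it crosses the x-axis at the gridline x = 0.
(d) Solving for integer coefficients yields p as stated.

3*x^2*y - 3*y^3 - x^2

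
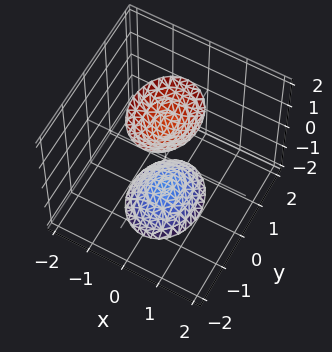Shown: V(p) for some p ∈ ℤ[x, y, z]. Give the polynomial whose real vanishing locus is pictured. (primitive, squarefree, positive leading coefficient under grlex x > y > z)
3*x^2 + 2*y^2 - z^2 + 2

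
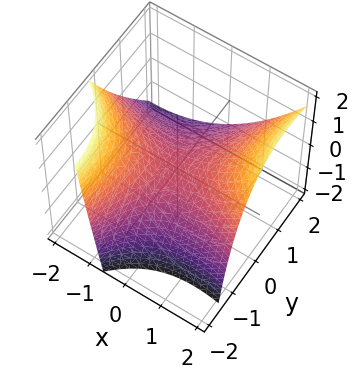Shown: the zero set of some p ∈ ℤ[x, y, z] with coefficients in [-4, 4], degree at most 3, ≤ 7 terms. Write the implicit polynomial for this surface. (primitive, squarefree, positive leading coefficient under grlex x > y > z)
(a) The degree is 2 — no degree-1 surface has this shape.
(b) Checking where it meets the axes: it meets the z-axis at z = 0 (among the integer gridlines); it meets the y-axis at y = 0 (among the integer gridlines); one x-axis crossing is at x = 0.
(c) Together with the visible shape, these determine p as stated.

x^2 + 2*x*y - y^2 - y*z - 3*z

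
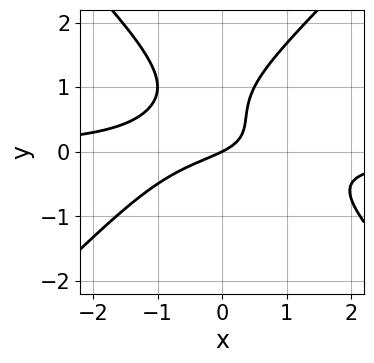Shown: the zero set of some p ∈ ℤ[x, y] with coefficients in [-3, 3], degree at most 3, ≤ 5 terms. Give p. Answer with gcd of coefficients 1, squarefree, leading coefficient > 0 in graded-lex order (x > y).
2*x^2*y - 2*y^3 + 3*y^2 + x - 2*y

1. The degree is 3 — the shape is more complex than any degree-2 curve.
2. Checking where it meets the axes: it crosses the x-axis at the gridline x = 0; one y-axis crossing is at y = 0.
3. Putting this together gives p.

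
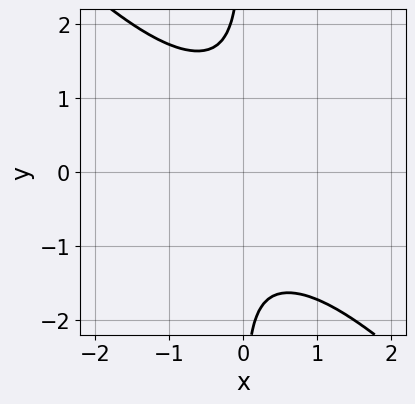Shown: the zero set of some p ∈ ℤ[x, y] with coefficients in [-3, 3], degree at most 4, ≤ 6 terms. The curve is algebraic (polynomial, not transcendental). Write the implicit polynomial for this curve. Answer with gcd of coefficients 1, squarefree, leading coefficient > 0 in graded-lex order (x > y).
3*x^2*y^2 + 3*x*y^3 - 2*x*y + 3

1. The degree is 4 — a generic line meets the curve in up to 4 points.
2. Reading off the gridlines: the curve avoids every integer x-axis point in the box; the curve avoids every integer y-axis point in the box.
3. Putting this together gives p.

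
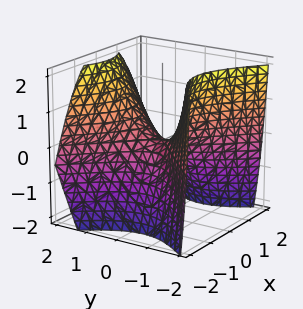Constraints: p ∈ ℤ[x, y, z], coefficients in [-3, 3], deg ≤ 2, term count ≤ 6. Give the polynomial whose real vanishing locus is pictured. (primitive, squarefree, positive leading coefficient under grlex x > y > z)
3*x^2 - 3*y^2 + y*z + 3*z

(a) deg p = 2. The shape is more complex than any degree-1 surface.
(b) Checking where it meets the axes: one x-axis crossing is at x = 0; it crosses the y-axis at the gridline y = 0; it meets the z-axis at z = 0 (among the integer gridlines).
(c) Solving for integer coefficients yields p as stated.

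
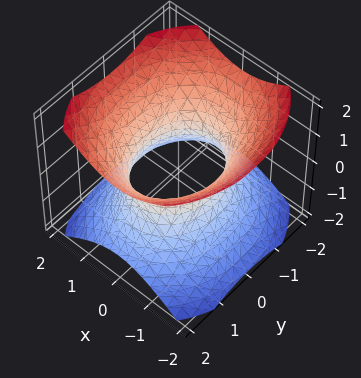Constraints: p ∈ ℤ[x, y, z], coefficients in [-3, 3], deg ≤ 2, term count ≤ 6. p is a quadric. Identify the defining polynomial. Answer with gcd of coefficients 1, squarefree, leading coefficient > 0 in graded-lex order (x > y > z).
3*x^2 + 2*y^2 - 3*z^2 - 3

1. The degree is 2 — one connected sheet with a waist; a quadric.
2. Symmetries: mirror symmetry y ↦ −y ⇒ only even powers of y; it's symmetric under z → −z, forcing even powers of z; it's symmetric under x → −x, forcing even powers of x.
3. Against the integer gridlines: the surface avoids every integer z-axis point in the box; the x-axis gridline crossings are at x ∈ {-1, 1}.
4. Fitting integer coefficients to these (and the overall shape) gives p.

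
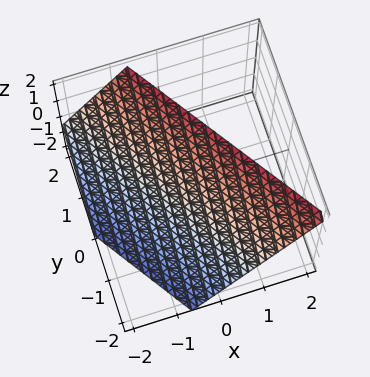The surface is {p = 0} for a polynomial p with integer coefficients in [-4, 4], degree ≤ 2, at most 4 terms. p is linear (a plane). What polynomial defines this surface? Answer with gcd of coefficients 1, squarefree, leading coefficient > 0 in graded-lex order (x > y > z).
deg p = 1. Every cross-section is a straight line — this is a plane.
Against the integer gridlines: it meets the z-axis at z = 1 (among the integer gridlines); it crosses the y-axis at the gridline y = -1.
Solving for integer coefficients yields p as stated.

3*x + 2*y - 2*z + 2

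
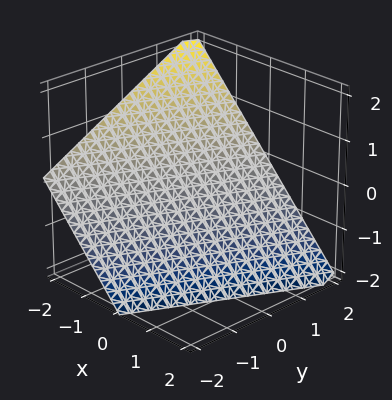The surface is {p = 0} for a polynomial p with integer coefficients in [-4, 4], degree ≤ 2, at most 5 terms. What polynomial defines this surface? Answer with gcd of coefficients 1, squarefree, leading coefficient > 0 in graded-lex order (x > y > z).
2*x - y + 2*z + 2

First, degree: the surface is flat (a plane), so deg p = 1.
Then, from the axis intercepts and sections: it crosses the y-axis at the gridline y = 2; it meets the x-axis at x = -1 (among the integer gridlines); it meets the z-axis at z = -1 (among the integer gridlines).
Finally, matching integer coefficients to the picture gives p.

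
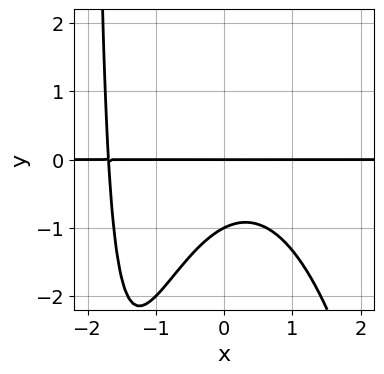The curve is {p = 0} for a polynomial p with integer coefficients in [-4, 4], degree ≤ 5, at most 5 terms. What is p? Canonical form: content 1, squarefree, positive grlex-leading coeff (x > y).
1. The degree is 4 — no degree-3 curve has this shape.
2. Observable constraints: every point of the x-axis in the box is on the curve; among the integer gridlines, it crosses the y-axis at y ∈ {-1, 0}.
3. Matching integer coefficients to the picture gives p.

x^3*y + x^2*y + x*y^2 + 2*y^2 + 2*y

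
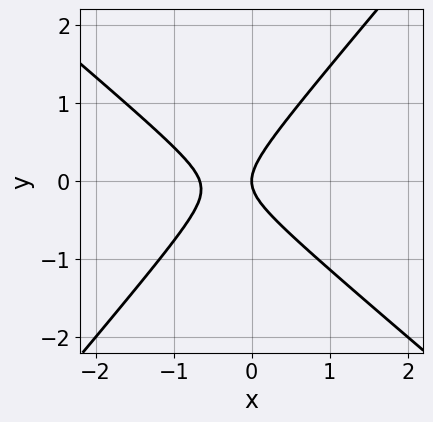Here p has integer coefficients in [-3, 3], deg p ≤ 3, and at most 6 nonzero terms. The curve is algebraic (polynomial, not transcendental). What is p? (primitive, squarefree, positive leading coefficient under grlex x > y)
3*x^2 + x*y - 3*y^2 + 2*x

deg p = 2. No degree-1 curve has this shape.
From the axis intercepts and sections: it meets the y-axis at y = 0 (among the integer gridlines); one x-axis crossing is at x = 0.
These observations pin down the coefficients.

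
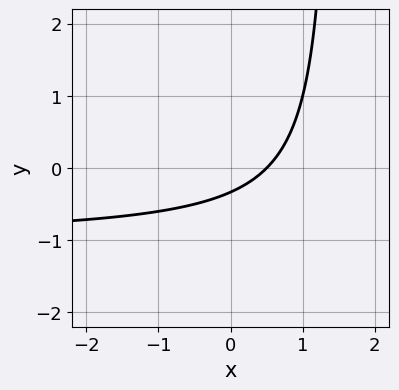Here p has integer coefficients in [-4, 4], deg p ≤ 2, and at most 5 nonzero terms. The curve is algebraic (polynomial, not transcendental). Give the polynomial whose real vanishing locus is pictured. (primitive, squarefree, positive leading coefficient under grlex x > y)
2*x*y + 2*x - 3*y - 1

Degree: the shape is more complex than any degree-1 curve, so deg p = 2.
The integer polynomial consistent with all of this is the stated p.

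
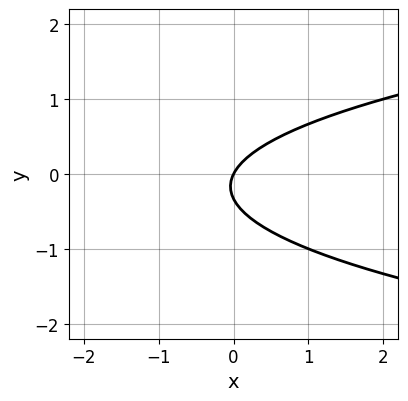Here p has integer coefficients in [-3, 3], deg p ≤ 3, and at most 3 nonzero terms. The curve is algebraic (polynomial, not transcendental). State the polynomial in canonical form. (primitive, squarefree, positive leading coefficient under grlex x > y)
(a) The degree is 2 — no degree-1 curve has this shape.
(b) From the axis intercepts and sections: one y-axis crossing is at y = 0; it meets the x-axis at x = 0 (among the integer gridlines).
(c) Together with the visible shape, these determine p as stated.

3*y^2 - 2*x + y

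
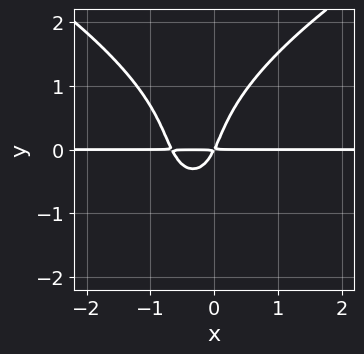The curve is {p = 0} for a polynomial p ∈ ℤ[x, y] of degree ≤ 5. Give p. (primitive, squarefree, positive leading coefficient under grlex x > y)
y^4 - 3*x^2*y - 2*x*y + y^2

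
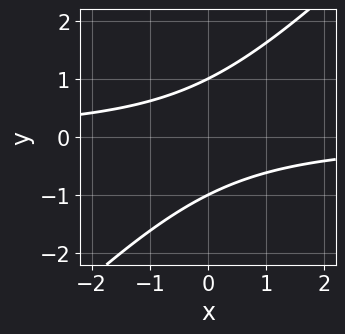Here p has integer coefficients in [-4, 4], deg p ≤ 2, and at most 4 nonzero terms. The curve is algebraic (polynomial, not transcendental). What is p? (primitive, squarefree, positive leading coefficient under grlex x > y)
x*y - y^2 + 1

(a) Degree: the shape is more complex than any degree-1 curve, so deg p = 2.
(b) From the visible intercepts: the y-axis gridline crossings are at y ∈ {-1, 1}; no x-intercept at any integer in the box.
(c) Assembling these constraints gives the stated polynomial.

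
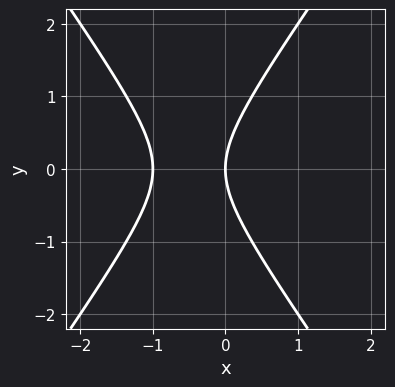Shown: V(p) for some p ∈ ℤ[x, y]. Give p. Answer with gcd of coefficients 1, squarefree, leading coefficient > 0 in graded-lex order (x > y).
2*x^2 - y^2 + 2*x

First, the degree is 2 — the shape is more complex than any degree-1 curve.
Then, symmetries: it's symmetric under y → −y, forcing even powers of y.
Next, reading off the gridlines: among the integer gridlines, it crosses the x-axis at x ∈ {-1, 0}; one y-axis crossing is at y = 0.
Finally, the integer polynomial consistent with all of this is the stated p.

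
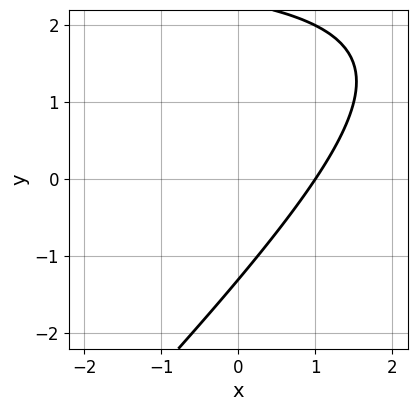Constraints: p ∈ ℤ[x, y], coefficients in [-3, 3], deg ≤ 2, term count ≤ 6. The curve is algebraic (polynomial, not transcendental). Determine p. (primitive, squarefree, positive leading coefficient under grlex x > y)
x*y - y^2 - 3*x + y + 3

First, the degree is 2 — no degree-1 curve has this shape.
Then, observable constraints: it meets the x-axis at x = 1 (among the integer gridlines).
Finally, fitting integer coefficients to these (and the overall shape) gives p.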